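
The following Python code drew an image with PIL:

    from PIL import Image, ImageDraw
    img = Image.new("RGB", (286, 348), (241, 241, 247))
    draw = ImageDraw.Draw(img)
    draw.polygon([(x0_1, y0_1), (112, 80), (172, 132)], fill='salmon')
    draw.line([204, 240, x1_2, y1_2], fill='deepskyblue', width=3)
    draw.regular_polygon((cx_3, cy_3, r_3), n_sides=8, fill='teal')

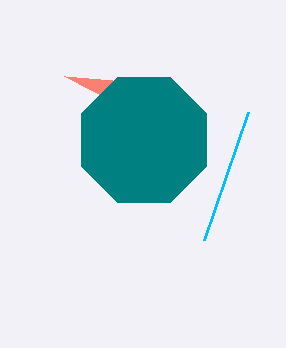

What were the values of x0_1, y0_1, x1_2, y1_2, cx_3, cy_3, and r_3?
x0_1 = 64, y0_1 = 76, x1_2 = 248, y1_2 = 112, cx_3 = 144, cy_3 = 140, r_3 = 68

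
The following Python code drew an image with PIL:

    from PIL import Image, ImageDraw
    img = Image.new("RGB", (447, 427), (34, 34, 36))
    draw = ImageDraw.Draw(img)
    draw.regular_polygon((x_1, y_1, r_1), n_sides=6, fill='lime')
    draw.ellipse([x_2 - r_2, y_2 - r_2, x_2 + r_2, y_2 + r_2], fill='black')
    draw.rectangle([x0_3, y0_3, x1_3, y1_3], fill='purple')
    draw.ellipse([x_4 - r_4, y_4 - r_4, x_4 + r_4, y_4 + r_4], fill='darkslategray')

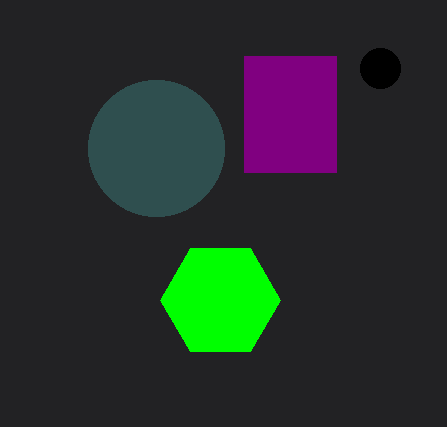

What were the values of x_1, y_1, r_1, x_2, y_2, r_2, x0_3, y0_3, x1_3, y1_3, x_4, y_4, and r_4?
x_1 = 220, y_1 = 300, r_1 = 60, x_2 = 380, y_2 = 68, r_2 = 20, x0_3 = 244, y0_3 = 56, x1_3 = 336, y1_3 = 172, x_4 = 156, y_4 = 148, r_4 = 68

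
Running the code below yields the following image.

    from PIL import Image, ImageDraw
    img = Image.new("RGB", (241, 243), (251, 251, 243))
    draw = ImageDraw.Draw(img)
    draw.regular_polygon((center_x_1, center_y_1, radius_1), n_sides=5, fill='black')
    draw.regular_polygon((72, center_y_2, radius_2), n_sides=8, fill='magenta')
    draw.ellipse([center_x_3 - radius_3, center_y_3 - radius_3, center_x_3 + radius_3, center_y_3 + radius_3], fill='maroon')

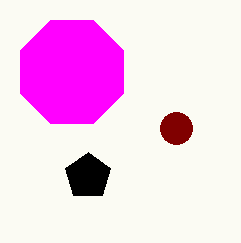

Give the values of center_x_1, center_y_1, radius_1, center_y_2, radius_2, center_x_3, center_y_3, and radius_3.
center_x_1 = 88
center_y_1 = 176
radius_1 = 24
center_y_2 = 72
radius_2 = 56
center_x_3 = 176
center_y_3 = 128
radius_3 = 16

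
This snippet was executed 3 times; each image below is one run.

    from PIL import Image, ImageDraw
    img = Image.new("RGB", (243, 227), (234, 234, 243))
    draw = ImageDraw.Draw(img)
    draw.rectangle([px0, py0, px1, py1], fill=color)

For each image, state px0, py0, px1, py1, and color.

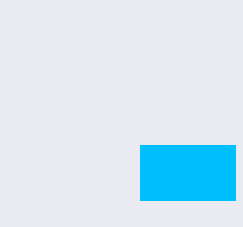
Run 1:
px0 = 140; py0 = 145; px1 = 235; py1 = 200; color = 'deepskyblue'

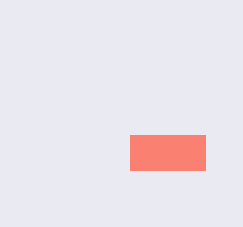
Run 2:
px0 = 130
py0 = 135
px1 = 205
py1 = 170
color = 'salmon'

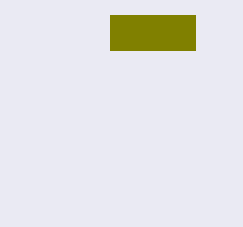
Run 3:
px0 = 110, py0 = 15, px1 = 195, py1 = 50, color = 'olive'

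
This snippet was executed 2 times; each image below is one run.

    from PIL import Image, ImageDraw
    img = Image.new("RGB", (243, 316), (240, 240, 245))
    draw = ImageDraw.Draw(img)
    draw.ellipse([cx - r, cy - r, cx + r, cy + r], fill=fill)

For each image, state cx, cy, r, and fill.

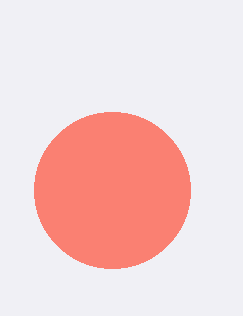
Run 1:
cx = 112, cy = 190, r = 78, fill = 'salmon'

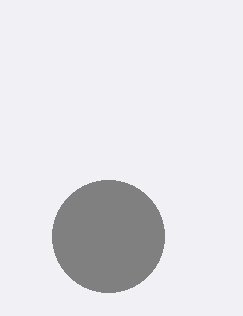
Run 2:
cx = 108; cy = 236; r = 56; fill = 'gray'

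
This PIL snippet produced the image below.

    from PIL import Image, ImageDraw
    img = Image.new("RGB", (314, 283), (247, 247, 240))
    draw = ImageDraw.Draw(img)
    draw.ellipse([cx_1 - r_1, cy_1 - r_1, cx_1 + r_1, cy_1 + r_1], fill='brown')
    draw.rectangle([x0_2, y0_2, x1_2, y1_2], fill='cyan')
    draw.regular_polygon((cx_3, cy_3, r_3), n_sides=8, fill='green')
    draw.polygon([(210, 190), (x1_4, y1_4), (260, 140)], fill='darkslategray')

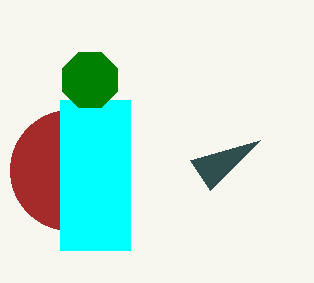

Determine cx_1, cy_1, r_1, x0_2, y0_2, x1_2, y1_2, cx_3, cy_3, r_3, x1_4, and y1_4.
cx_1 = 70; cy_1 = 170; r_1 = 60; x0_2 = 60; y0_2 = 100; x1_2 = 130; y1_2 = 250; cx_3 = 90; cy_3 = 80; r_3 = 30; x1_4 = 190; y1_4 = 160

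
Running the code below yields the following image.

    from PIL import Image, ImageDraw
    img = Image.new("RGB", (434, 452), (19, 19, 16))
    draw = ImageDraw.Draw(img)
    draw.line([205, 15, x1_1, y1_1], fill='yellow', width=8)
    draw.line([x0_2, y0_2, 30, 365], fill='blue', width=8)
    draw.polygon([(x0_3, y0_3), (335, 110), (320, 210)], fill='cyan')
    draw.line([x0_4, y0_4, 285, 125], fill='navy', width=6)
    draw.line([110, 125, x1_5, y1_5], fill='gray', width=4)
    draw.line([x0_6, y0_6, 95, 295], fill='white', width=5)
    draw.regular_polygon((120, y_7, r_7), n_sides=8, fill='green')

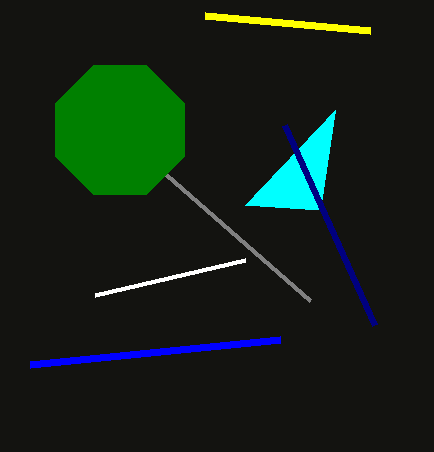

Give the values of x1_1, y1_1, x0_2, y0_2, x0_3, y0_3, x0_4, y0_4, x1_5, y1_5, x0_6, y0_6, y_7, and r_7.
x1_1 = 370, y1_1 = 30, x0_2 = 280, y0_2 = 340, x0_3 = 245, y0_3 = 205, x0_4 = 375, y0_4 = 325, x1_5 = 310, y1_5 = 300, x0_6 = 245, y0_6 = 260, y_7 = 130, r_7 = 70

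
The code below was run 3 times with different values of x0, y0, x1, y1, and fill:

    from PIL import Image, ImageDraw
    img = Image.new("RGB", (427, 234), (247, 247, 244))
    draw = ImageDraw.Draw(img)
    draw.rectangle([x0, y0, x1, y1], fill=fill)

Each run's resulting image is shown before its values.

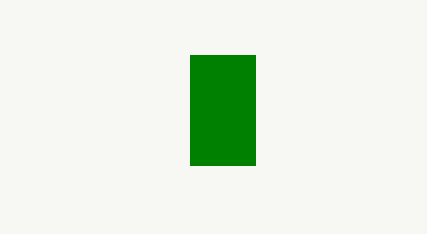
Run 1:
x0 = 190; y0 = 55; x1 = 255; y1 = 165; fill = 'green'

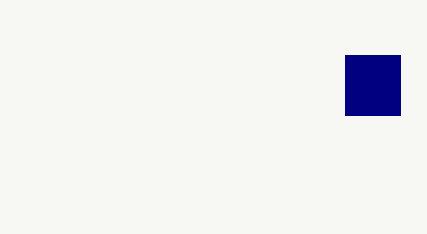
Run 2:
x0 = 345
y0 = 55
x1 = 400
y1 = 115
fill = 'navy'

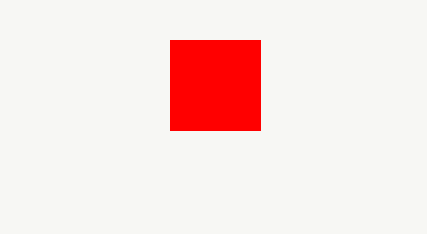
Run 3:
x0 = 170, y0 = 40, x1 = 260, y1 = 130, fill = 'red'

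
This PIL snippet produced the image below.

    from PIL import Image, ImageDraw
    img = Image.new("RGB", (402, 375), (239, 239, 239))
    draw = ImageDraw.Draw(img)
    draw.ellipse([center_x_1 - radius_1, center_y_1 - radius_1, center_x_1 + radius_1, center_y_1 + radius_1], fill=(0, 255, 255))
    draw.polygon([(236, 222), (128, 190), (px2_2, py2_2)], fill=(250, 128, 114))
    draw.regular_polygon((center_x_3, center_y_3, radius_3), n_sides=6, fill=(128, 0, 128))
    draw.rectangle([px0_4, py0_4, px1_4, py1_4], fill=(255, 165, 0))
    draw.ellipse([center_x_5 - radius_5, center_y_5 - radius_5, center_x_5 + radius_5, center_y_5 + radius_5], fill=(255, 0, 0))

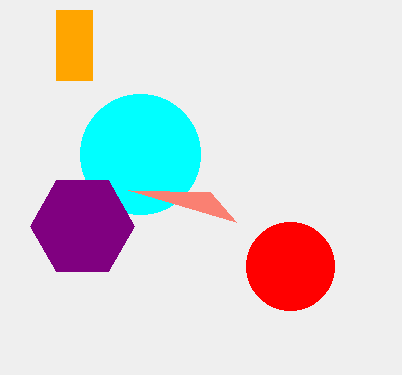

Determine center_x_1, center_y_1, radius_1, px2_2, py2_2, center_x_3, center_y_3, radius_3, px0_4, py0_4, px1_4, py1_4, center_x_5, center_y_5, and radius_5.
center_x_1 = 140
center_y_1 = 154
radius_1 = 60
px2_2 = 210
py2_2 = 192
center_x_3 = 82
center_y_3 = 226
radius_3 = 52
px0_4 = 56
py0_4 = 10
px1_4 = 92
py1_4 = 80
center_x_5 = 290
center_y_5 = 266
radius_5 = 44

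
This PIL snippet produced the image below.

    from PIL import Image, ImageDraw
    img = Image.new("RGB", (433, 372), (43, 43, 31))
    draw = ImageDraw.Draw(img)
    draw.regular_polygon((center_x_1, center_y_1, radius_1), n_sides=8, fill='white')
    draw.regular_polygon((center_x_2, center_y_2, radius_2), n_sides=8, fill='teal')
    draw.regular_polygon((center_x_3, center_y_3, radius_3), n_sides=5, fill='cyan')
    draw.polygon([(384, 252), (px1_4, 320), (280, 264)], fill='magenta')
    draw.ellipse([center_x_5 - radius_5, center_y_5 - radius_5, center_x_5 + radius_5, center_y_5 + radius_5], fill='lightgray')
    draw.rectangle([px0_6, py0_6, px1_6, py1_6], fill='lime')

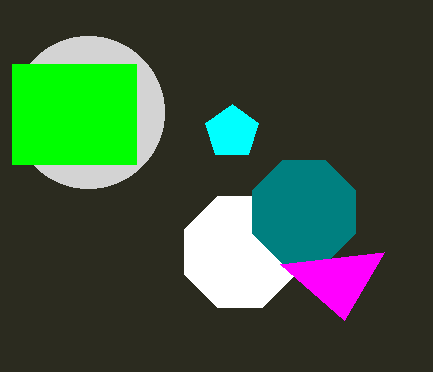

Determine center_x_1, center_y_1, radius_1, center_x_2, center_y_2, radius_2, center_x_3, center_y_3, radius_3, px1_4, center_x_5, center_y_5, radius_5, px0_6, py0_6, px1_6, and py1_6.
center_x_1 = 240; center_y_1 = 252; radius_1 = 60; center_x_2 = 304; center_y_2 = 212; radius_2 = 56; center_x_3 = 232; center_y_3 = 132; radius_3 = 28; px1_4 = 344; center_x_5 = 88; center_y_5 = 112; radius_5 = 76; px0_6 = 12; py0_6 = 64; px1_6 = 136; py1_6 = 164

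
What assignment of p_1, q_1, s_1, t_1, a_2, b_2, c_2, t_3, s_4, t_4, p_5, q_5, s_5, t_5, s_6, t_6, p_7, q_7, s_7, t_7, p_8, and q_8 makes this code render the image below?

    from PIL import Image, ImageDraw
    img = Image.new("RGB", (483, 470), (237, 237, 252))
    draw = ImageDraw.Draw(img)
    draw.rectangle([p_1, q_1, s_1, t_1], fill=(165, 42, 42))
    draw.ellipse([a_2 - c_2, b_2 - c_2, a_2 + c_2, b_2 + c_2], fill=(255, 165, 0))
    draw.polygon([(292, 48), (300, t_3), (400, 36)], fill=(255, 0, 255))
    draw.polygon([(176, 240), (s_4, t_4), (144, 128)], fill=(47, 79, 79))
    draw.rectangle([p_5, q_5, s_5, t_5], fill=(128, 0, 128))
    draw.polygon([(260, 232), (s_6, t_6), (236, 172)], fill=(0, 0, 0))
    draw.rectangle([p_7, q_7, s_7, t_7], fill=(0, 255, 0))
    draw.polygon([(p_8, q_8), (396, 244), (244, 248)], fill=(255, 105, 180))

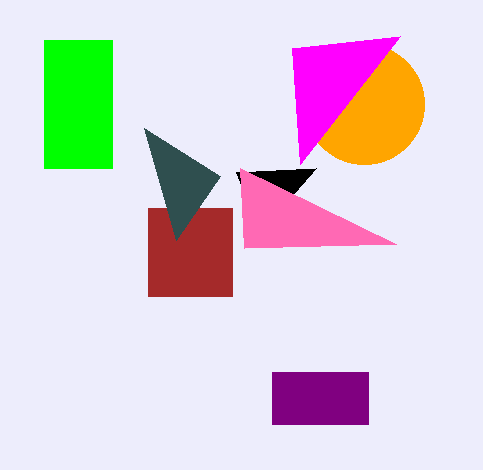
p_1 = 148
q_1 = 208
s_1 = 232
t_1 = 296
a_2 = 364
b_2 = 104
c_2 = 60
t_3 = 164
s_4 = 220
t_4 = 176
p_5 = 272
q_5 = 372
s_5 = 368
t_5 = 424
s_6 = 316
t_6 = 168
p_7 = 44
q_7 = 40
s_7 = 112
t_7 = 168
p_8 = 240
q_8 = 168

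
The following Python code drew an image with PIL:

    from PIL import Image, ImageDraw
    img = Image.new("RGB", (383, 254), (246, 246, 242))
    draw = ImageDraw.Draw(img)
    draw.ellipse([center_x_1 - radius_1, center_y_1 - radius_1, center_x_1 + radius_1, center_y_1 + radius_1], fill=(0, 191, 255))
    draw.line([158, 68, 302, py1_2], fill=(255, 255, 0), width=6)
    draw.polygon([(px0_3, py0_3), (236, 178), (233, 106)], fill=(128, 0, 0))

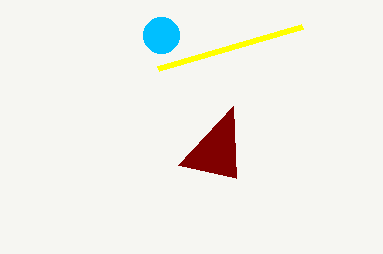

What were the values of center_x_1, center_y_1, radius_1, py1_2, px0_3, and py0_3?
center_x_1 = 161, center_y_1 = 35, radius_1 = 18, py1_2 = 26, px0_3 = 178, py0_3 = 165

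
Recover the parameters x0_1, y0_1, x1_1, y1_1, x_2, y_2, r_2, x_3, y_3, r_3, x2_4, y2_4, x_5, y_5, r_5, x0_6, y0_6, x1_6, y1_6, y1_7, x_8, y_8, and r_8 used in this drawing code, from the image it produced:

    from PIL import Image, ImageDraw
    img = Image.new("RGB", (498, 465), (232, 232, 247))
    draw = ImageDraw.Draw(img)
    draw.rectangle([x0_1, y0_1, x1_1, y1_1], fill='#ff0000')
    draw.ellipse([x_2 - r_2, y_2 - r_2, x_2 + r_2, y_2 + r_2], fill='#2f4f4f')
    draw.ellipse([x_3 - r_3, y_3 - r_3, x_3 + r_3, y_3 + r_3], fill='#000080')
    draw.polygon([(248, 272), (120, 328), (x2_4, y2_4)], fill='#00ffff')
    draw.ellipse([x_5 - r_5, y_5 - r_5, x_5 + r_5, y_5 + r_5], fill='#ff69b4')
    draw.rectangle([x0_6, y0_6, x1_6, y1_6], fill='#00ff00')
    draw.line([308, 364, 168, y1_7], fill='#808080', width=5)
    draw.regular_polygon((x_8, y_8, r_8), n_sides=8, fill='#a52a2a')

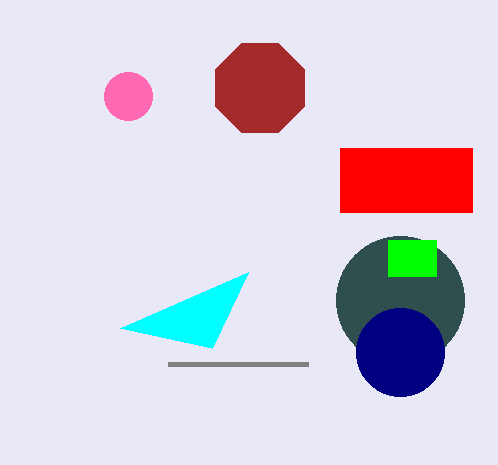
x0_1 = 340; y0_1 = 148; x1_1 = 472; y1_1 = 212; x_2 = 400; y_2 = 300; r_2 = 64; x_3 = 400; y_3 = 352; r_3 = 44; x2_4 = 212; y2_4 = 348; x_5 = 128; y_5 = 96; r_5 = 24; x0_6 = 388; y0_6 = 240; x1_6 = 436; y1_6 = 276; y1_7 = 364; x_8 = 260; y_8 = 88; r_8 = 48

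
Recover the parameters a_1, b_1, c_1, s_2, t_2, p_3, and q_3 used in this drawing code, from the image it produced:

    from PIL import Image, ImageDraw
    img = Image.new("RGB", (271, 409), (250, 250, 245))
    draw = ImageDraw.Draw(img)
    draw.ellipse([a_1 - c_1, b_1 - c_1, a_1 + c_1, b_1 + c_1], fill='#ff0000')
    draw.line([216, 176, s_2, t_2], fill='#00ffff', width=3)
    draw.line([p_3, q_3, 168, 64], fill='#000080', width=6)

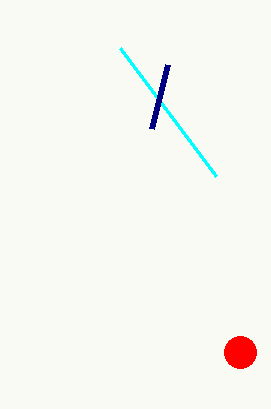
a_1 = 240; b_1 = 352; c_1 = 16; s_2 = 120; t_2 = 48; p_3 = 152; q_3 = 128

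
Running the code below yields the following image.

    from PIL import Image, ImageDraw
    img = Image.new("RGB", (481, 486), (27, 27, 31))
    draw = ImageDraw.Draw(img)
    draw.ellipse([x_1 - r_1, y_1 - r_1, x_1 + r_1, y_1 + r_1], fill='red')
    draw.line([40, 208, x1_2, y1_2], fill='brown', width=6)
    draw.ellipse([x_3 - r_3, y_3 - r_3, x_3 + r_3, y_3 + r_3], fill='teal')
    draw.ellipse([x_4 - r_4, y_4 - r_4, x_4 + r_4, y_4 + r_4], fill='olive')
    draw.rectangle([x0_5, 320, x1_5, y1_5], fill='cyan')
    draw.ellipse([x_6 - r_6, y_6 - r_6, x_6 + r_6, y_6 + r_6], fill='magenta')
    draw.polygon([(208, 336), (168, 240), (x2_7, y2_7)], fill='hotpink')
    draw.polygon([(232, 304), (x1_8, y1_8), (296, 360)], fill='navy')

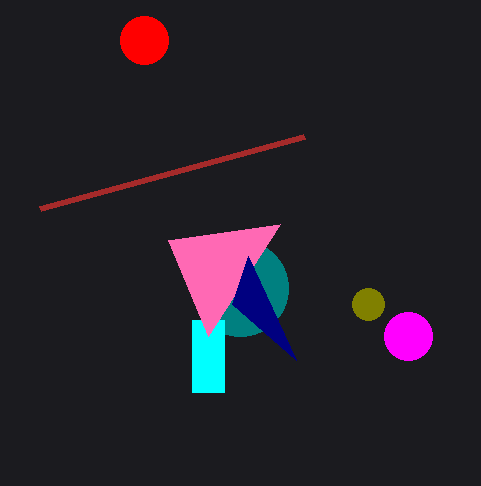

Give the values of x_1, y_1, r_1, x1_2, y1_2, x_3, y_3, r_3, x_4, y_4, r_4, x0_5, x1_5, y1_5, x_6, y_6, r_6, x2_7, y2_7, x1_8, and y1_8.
x_1 = 144, y_1 = 40, r_1 = 24, x1_2 = 304, y1_2 = 136, x_3 = 240, y_3 = 288, r_3 = 48, x_4 = 368, y_4 = 304, r_4 = 16, x0_5 = 192, x1_5 = 224, y1_5 = 392, x_6 = 408, y_6 = 336, r_6 = 24, x2_7 = 280, y2_7 = 224, x1_8 = 248, y1_8 = 256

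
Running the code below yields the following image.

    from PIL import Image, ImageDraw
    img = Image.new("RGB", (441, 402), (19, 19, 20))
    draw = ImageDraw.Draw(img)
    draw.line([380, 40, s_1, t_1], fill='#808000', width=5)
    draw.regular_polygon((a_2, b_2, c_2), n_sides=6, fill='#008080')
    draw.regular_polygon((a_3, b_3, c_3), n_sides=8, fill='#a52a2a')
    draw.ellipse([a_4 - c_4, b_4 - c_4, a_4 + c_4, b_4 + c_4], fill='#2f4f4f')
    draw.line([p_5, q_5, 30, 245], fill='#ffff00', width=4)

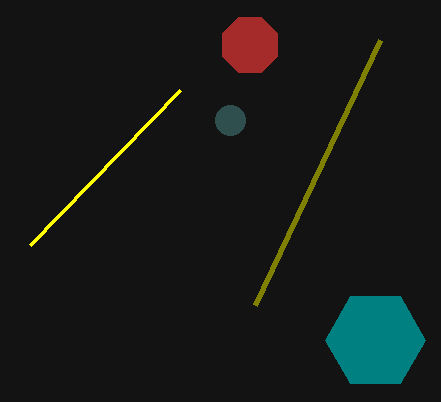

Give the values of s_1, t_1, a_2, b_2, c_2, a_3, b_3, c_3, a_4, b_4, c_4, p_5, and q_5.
s_1 = 255
t_1 = 305
a_2 = 375
b_2 = 340
c_2 = 50
a_3 = 250
b_3 = 45
c_3 = 30
a_4 = 230
b_4 = 120
c_4 = 15
p_5 = 180
q_5 = 90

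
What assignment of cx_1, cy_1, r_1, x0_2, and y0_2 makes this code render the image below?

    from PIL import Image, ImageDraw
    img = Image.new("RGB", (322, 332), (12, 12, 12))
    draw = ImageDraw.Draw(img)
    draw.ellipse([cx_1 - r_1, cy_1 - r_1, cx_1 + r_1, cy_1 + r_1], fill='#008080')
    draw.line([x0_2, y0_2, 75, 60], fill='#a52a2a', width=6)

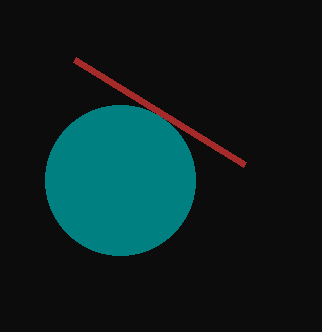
cx_1 = 120; cy_1 = 180; r_1 = 75; x0_2 = 245; y0_2 = 165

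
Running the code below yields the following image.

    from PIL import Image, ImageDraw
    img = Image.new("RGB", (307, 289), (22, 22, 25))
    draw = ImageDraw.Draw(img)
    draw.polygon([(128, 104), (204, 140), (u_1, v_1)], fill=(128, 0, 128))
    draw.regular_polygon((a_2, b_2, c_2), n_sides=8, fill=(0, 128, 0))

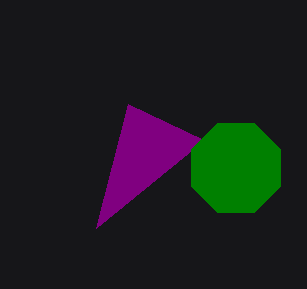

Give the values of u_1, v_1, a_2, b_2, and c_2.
u_1 = 96; v_1 = 228; a_2 = 236; b_2 = 168; c_2 = 48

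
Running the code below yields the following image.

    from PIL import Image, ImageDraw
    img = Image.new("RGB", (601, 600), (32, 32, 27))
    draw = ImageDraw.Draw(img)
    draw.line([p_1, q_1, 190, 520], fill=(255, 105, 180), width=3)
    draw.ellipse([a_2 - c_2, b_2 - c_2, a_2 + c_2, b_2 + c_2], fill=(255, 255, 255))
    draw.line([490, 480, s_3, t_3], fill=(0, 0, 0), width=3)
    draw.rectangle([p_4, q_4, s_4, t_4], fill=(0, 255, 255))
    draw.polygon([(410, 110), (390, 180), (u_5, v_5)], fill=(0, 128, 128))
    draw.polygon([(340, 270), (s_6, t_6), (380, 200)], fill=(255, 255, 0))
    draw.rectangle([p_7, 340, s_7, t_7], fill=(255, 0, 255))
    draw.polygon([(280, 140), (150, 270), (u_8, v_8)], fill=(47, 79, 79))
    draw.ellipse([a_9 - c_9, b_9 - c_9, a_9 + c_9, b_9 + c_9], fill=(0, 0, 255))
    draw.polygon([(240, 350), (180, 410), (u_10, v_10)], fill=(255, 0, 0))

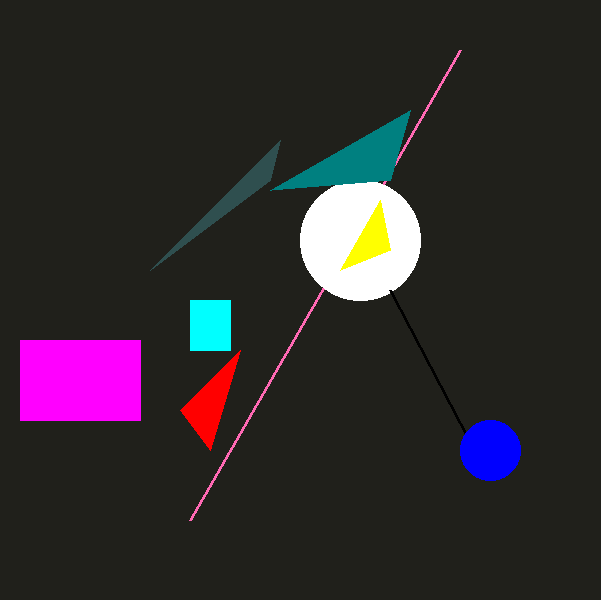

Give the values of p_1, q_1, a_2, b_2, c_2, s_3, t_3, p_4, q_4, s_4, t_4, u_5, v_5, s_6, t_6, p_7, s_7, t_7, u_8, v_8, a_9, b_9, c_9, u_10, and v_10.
p_1 = 460
q_1 = 50
a_2 = 360
b_2 = 240
c_2 = 60
s_3 = 390
t_3 = 290
p_4 = 190
q_4 = 300
s_4 = 230
t_4 = 350
u_5 = 270
v_5 = 190
s_6 = 390
t_6 = 250
p_7 = 20
s_7 = 140
t_7 = 420
u_8 = 270
v_8 = 180
a_9 = 490
b_9 = 450
c_9 = 30
u_10 = 210
v_10 = 450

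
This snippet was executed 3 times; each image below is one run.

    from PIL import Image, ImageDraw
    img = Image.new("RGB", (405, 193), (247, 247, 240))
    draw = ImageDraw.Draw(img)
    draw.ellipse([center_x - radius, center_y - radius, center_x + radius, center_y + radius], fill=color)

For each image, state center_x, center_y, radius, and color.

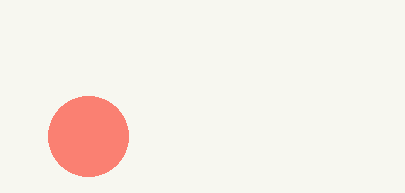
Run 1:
center_x = 88; center_y = 136; radius = 40; color = 'salmon'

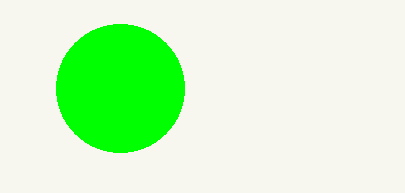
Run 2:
center_x = 120; center_y = 88; radius = 64; color = 'lime'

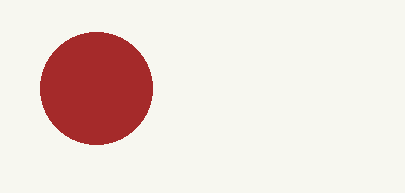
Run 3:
center_x = 96
center_y = 88
radius = 56
color = 'brown'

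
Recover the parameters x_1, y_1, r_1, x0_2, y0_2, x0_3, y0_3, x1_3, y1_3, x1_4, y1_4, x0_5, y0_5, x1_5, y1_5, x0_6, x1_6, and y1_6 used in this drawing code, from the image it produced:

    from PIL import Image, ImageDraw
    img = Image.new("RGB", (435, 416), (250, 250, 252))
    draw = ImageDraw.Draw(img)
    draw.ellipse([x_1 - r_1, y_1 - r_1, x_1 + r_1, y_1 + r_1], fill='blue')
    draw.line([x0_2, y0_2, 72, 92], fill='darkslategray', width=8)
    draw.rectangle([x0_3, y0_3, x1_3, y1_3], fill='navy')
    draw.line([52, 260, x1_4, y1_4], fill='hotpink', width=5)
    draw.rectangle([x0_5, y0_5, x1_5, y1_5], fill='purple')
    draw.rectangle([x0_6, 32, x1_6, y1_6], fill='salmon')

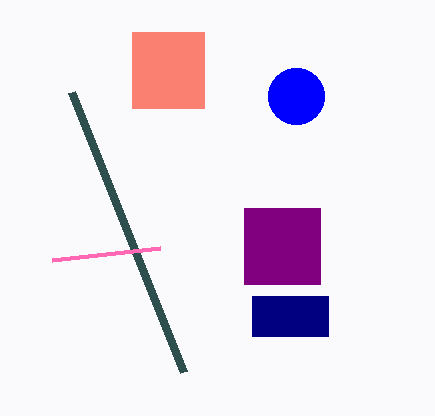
x_1 = 296, y_1 = 96, r_1 = 28, x0_2 = 184, y0_2 = 372, x0_3 = 252, y0_3 = 296, x1_3 = 328, y1_3 = 336, x1_4 = 160, y1_4 = 248, x0_5 = 244, y0_5 = 208, x1_5 = 320, y1_5 = 284, x0_6 = 132, x1_6 = 204, y1_6 = 108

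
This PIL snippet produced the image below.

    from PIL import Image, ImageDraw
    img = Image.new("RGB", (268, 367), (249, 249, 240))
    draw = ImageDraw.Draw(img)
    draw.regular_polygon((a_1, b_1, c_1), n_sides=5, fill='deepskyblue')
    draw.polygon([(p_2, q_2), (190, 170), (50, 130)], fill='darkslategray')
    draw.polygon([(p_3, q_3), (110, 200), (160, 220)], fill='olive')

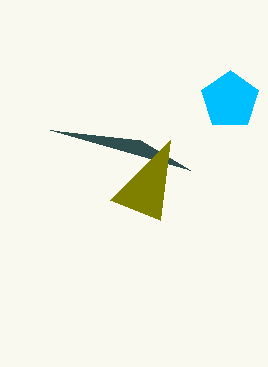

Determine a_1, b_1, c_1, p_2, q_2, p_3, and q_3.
a_1 = 230
b_1 = 100
c_1 = 30
p_2 = 140
q_2 = 140
p_3 = 170
q_3 = 140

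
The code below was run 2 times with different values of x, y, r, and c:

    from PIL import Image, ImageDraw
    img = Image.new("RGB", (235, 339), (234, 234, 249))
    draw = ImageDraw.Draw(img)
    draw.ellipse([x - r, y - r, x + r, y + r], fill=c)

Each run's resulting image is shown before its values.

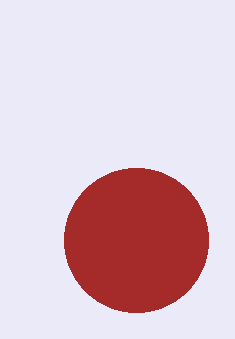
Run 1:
x = 136; y = 240; r = 72; c = 'brown'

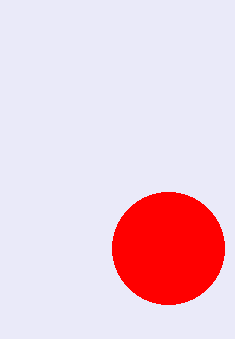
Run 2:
x = 168; y = 248; r = 56; c = 'red'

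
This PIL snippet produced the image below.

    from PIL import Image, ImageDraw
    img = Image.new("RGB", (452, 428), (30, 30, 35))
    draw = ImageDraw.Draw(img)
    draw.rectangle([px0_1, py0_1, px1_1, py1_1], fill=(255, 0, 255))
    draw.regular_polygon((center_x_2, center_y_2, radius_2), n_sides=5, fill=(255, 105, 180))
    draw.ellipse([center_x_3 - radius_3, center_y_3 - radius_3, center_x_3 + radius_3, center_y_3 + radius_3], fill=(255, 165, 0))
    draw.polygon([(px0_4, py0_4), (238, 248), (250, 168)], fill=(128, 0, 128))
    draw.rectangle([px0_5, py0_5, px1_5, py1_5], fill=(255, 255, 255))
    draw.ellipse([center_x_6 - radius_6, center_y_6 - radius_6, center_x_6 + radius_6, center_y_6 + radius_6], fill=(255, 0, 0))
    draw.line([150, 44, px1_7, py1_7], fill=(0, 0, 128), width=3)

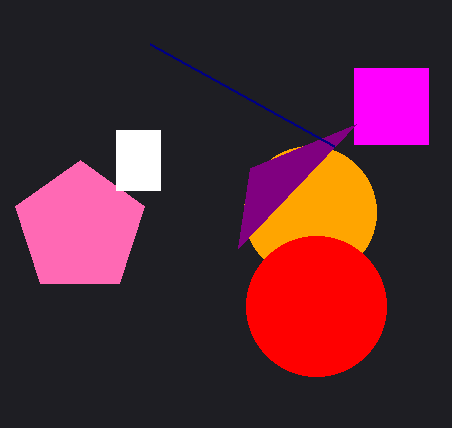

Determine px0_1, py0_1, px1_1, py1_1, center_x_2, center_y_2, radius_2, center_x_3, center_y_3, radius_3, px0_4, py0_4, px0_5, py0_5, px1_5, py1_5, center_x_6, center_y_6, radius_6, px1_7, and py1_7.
px0_1 = 354; py0_1 = 68; px1_1 = 428; py1_1 = 144; center_x_2 = 80; center_y_2 = 228; radius_2 = 68; center_x_3 = 310; center_y_3 = 212; radius_3 = 66; px0_4 = 356; py0_4 = 124; px0_5 = 116; py0_5 = 130; px1_5 = 160; py1_5 = 190; center_x_6 = 316; center_y_6 = 306; radius_6 = 70; px1_7 = 334; py1_7 = 146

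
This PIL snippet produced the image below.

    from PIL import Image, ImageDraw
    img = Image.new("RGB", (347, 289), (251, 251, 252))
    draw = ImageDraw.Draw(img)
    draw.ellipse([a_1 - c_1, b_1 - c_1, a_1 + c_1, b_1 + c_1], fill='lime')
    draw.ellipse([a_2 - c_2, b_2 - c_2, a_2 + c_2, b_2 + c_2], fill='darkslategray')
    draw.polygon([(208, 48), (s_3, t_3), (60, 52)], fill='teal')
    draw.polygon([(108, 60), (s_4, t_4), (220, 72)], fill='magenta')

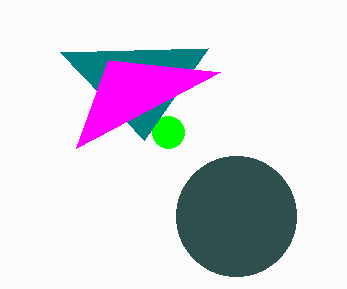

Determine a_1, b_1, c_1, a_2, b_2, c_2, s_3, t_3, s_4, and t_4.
a_1 = 168, b_1 = 132, c_1 = 16, a_2 = 236, b_2 = 216, c_2 = 60, s_3 = 144, t_3 = 140, s_4 = 76, t_4 = 148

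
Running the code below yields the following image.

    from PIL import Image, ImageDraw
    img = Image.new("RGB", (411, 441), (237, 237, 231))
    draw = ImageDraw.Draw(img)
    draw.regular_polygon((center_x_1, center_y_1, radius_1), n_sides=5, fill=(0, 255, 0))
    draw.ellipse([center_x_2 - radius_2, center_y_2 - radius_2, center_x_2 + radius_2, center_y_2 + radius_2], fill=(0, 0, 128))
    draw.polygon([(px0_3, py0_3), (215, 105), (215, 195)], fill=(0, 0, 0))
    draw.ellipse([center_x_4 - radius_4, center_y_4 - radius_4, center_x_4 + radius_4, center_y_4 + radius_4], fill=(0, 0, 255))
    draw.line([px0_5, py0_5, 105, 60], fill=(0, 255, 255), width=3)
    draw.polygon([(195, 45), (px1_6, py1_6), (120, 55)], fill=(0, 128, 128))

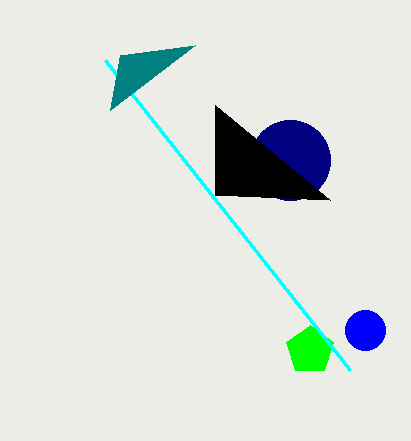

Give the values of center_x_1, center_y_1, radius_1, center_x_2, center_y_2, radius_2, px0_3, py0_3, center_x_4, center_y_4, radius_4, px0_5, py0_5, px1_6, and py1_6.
center_x_1 = 310, center_y_1 = 350, radius_1 = 25, center_x_2 = 290, center_y_2 = 160, radius_2 = 40, px0_3 = 330, py0_3 = 200, center_x_4 = 365, center_y_4 = 330, radius_4 = 20, px0_5 = 350, py0_5 = 370, px1_6 = 110, py1_6 = 110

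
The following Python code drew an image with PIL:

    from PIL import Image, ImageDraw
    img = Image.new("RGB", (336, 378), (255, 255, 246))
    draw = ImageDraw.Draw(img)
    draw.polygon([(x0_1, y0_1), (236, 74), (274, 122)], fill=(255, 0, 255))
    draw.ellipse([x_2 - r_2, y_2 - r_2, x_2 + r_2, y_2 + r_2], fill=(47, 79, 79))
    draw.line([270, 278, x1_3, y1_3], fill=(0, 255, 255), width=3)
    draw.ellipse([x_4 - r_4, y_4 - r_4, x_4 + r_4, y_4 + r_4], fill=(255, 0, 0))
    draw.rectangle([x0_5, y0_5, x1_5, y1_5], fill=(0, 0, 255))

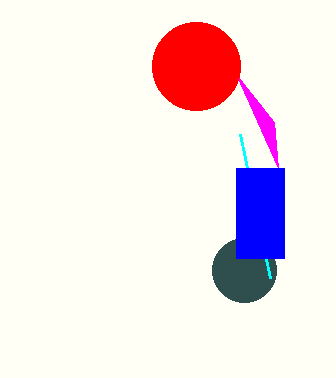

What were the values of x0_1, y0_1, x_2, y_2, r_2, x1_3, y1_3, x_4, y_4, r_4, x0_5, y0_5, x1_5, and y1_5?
x0_1 = 278; y0_1 = 168; x_2 = 244; y_2 = 270; r_2 = 32; x1_3 = 240; y1_3 = 134; x_4 = 196; y_4 = 66; r_4 = 44; x0_5 = 236; y0_5 = 168; x1_5 = 284; y1_5 = 258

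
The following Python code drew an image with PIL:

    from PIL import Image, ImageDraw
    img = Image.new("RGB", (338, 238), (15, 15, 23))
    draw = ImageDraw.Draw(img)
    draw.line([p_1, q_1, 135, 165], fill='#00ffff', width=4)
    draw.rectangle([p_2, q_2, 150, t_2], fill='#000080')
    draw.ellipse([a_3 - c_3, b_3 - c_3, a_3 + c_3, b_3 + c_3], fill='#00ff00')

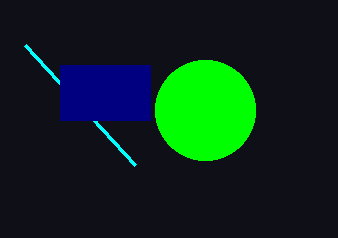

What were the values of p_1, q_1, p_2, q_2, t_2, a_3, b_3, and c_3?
p_1 = 25; q_1 = 45; p_2 = 60; q_2 = 65; t_2 = 120; a_3 = 205; b_3 = 110; c_3 = 50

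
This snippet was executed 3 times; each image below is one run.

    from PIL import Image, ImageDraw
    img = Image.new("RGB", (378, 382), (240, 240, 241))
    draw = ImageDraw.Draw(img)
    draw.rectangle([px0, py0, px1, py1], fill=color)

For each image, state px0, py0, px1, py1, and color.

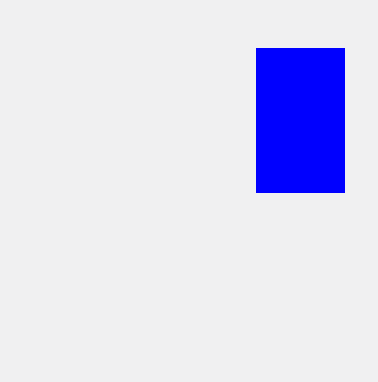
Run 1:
px0 = 256
py0 = 48
px1 = 344
py1 = 192
color = 'blue'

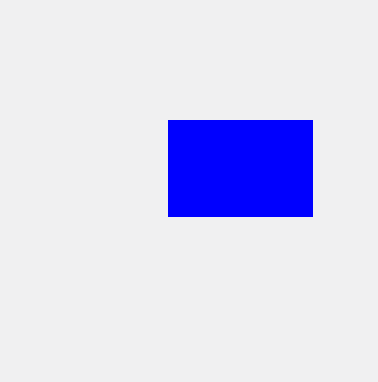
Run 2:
px0 = 168
py0 = 120
px1 = 312
py1 = 216
color = 'blue'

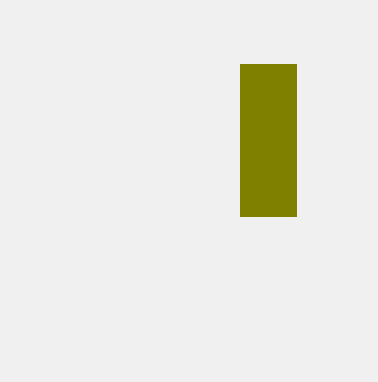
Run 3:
px0 = 240
py0 = 64
px1 = 296
py1 = 216
color = 'olive'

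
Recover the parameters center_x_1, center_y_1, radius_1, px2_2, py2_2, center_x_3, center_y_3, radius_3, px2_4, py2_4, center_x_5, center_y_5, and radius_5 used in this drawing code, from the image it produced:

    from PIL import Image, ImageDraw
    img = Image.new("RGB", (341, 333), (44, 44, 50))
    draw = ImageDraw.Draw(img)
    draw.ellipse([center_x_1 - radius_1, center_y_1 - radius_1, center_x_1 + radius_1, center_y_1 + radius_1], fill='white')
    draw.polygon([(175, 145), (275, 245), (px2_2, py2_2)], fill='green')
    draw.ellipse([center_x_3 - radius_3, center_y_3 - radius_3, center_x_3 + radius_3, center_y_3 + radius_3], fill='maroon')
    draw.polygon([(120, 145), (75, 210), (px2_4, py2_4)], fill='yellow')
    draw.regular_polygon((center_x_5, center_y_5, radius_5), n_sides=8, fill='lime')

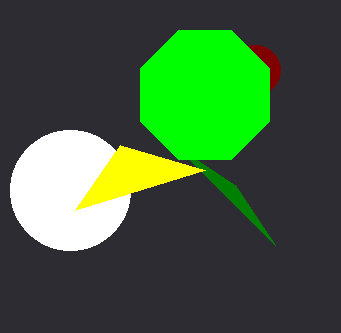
center_x_1 = 70
center_y_1 = 190
radius_1 = 60
px2_2 = 235
py2_2 = 185
center_x_3 = 255
center_y_3 = 70
radius_3 = 25
px2_4 = 205
py2_4 = 170
center_x_5 = 205
center_y_5 = 95
radius_5 = 70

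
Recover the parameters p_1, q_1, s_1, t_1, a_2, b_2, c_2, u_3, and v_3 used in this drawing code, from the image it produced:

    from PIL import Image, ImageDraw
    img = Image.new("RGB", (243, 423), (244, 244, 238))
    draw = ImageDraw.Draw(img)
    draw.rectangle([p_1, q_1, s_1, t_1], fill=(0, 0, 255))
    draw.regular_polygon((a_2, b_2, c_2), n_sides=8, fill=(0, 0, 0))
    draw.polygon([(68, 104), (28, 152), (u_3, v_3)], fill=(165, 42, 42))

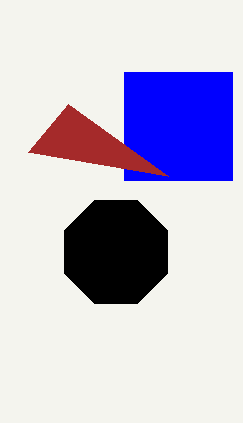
p_1 = 124, q_1 = 72, s_1 = 232, t_1 = 180, a_2 = 116, b_2 = 252, c_2 = 56, u_3 = 168, v_3 = 176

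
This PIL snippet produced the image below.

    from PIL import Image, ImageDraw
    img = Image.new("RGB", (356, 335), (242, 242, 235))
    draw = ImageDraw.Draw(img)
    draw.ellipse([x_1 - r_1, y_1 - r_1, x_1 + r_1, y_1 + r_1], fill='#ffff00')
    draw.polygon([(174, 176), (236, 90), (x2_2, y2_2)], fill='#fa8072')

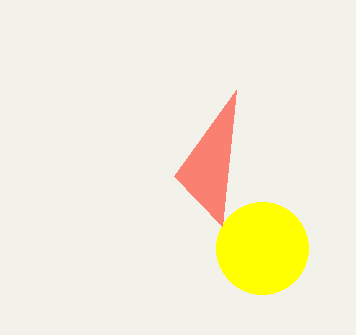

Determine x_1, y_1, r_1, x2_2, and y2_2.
x_1 = 262, y_1 = 248, r_1 = 46, x2_2 = 222, y2_2 = 226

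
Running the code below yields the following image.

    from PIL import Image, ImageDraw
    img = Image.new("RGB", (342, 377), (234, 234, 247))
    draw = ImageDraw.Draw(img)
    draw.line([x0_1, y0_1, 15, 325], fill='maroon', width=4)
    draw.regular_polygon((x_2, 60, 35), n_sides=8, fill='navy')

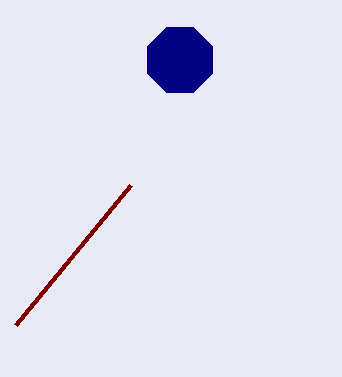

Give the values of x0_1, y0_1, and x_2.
x0_1 = 130
y0_1 = 185
x_2 = 180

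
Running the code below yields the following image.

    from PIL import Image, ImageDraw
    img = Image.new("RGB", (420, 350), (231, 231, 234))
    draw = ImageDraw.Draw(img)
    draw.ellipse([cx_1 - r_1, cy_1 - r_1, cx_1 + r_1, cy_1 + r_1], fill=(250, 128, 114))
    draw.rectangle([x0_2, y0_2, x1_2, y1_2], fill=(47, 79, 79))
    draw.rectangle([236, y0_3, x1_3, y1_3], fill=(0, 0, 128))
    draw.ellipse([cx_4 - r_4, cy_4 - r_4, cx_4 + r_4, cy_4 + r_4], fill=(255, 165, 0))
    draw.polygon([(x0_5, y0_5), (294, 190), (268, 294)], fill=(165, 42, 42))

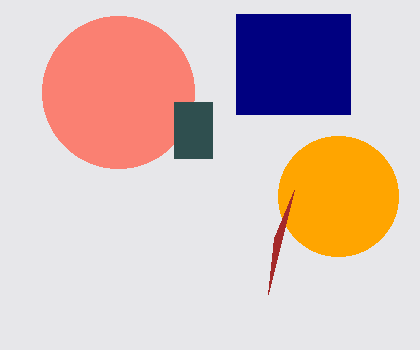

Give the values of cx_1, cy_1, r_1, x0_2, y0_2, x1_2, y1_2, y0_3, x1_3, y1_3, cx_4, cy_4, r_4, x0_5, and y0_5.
cx_1 = 118, cy_1 = 92, r_1 = 76, x0_2 = 174, y0_2 = 102, x1_2 = 212, y1_2 = 158, y0_3 = 14, x1_3 = 350, y1_3 = 114, cx_4 = 338, cy_4 = 196, r_4 = 60, x0_5 = 274, y0_5 = 238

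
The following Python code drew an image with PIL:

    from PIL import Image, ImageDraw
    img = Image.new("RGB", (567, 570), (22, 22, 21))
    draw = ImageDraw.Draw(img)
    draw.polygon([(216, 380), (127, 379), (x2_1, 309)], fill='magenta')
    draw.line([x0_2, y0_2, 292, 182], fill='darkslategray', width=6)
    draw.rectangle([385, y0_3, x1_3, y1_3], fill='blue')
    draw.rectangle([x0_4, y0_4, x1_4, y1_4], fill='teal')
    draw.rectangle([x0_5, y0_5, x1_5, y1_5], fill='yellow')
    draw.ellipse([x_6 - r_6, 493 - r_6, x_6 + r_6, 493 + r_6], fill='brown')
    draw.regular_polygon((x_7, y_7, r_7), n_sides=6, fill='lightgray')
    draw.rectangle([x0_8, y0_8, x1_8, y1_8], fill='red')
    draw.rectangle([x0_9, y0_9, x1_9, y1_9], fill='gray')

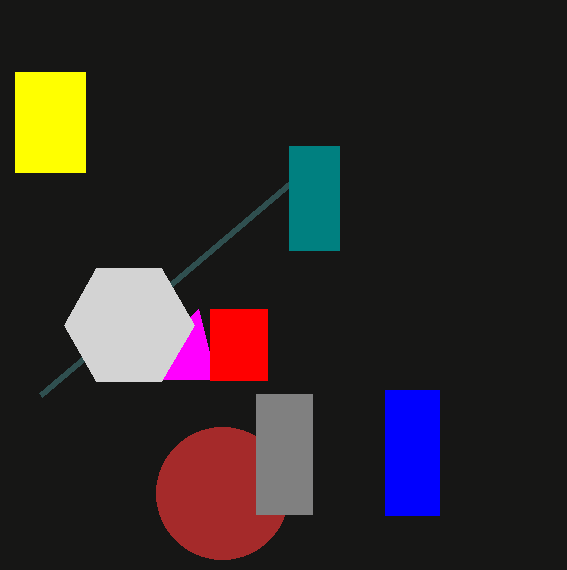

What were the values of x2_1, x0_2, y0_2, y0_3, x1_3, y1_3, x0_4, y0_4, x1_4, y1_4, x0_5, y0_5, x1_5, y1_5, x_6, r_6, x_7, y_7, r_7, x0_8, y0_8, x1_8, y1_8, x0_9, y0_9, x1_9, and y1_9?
x2_1 = 198
x0_2 = 41
y0_2 = 395
y0_3 = 390
x1_3 = 439
y1_3 = 515
x0_4 = 289
y0_4 = 146
x1_4 = 339
y1_4 = 250
x0_5 = 15
y0_5 = 72
x1_5 = 85
y1_5 = 172
x_6 = 222
r_6 = 66
x_7 = 129
y_7 = 325
r_7 = 65
x0_8 = 210
y0_8 = 309
x1_8 = 267
y1_8 = 380
x0_9 = 256
y0_9 = 394
x1_9 = 312
y1_9 = 514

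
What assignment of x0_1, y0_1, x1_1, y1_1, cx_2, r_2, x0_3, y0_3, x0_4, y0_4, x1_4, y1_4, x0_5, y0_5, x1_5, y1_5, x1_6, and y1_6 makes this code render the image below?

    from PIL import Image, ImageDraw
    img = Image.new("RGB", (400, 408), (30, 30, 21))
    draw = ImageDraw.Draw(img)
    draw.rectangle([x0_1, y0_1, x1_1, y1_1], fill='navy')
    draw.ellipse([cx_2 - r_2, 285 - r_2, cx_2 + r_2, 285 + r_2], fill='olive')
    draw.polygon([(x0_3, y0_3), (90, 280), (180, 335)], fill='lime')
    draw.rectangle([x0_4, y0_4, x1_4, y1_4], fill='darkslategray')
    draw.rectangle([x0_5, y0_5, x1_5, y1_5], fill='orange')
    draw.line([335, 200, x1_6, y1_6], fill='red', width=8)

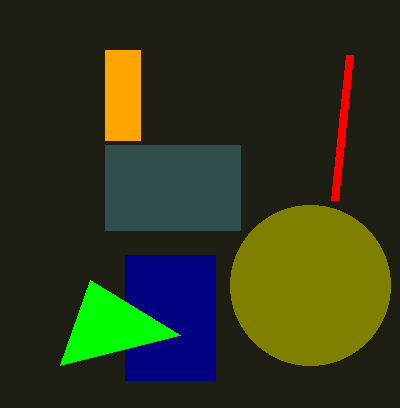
x0_1 = 125; y0_1 = 255; x1_1 = 215; y1_1 = 380; cx_2 = 310; r_2 = 80; x0_3 = 60; y0_3 = 365; x0_4 = 105; y0_4 = 145; x1_4 = 240; y1_4 = 230; x0_5 = 105; y0_5 = 50; x1_5 = 140; y1_5 = 140; x1_6 = 350; y1_6 = 55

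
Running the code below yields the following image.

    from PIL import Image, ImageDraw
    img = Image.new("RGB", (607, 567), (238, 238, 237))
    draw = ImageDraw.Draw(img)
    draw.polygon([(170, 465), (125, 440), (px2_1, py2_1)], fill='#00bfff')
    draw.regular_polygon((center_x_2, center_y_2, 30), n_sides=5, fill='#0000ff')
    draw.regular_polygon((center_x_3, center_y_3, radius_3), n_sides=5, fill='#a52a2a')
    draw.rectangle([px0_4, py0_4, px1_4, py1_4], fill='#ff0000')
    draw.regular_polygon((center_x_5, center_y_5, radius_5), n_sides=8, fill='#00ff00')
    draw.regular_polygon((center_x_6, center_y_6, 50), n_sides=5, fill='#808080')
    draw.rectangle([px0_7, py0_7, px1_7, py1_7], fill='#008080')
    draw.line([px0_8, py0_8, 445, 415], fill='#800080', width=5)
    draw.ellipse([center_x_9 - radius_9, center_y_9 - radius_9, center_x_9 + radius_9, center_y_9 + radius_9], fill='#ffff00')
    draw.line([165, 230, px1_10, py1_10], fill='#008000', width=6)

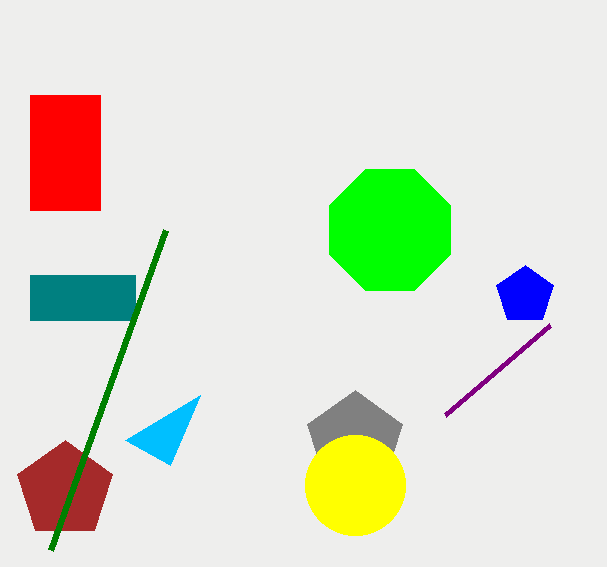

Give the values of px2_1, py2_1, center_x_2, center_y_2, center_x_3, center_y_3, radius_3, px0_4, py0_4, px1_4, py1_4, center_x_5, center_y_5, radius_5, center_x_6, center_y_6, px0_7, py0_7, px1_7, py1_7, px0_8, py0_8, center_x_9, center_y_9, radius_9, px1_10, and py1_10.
px2_1 = 200, py2_1 = 395, center_x_2 = 525, center_y_2 = 295, center_x_3 = 65, center_y_3 = 490, radius_3 = 50, px0_4 = 30, py0_4 = 95, px1_4 = 100, py1_4 = 210, center_x_5 = 390, center_y_5 = 230, radius_5 = 65, center_x_6 = 355, center_y_6 = 440, px0_7 = 30, py0_7 = 275, px1_7 = 135, py1_7 = 320, px0_8 = 550, py0_8 = 325, center_x_9 = 355, center_y_9 = 485, radius_9 = 50, px1_10 = 50, py1_10 = 550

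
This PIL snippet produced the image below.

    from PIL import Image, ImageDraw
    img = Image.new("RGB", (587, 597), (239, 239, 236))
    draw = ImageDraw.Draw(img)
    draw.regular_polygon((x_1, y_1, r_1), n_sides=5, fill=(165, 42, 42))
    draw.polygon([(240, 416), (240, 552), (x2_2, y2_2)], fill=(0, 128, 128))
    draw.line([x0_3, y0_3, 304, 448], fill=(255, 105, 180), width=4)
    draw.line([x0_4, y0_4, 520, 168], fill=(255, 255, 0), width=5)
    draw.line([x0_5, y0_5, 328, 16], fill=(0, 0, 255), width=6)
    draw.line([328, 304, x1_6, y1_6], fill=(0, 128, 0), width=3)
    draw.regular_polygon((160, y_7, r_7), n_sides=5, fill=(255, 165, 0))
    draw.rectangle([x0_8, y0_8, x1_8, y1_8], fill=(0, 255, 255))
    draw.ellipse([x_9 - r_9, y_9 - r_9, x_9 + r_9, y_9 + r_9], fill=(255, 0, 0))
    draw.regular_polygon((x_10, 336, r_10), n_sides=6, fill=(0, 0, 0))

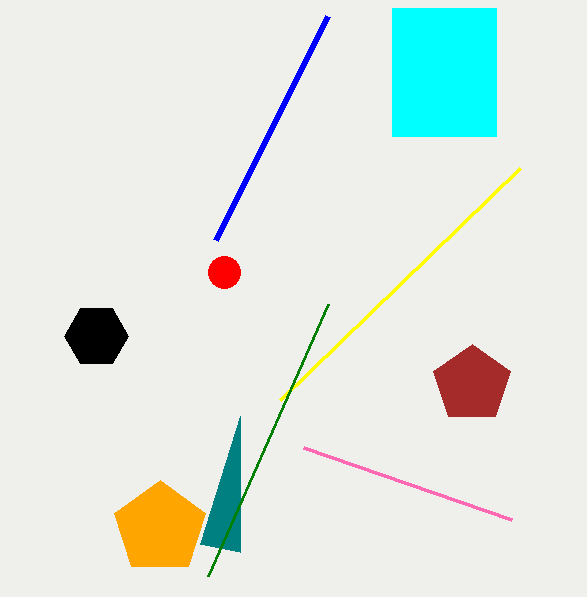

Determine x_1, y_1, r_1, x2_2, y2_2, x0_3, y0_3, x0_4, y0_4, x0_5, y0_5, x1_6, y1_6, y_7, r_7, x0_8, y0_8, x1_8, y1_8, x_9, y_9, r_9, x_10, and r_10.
x_1 = 472
y_1 = 384
r_1 = 40
x2_2 = 200
y2_2 = 544
x0_3 = 512
y0_3 = 520
x0_4 = 280
y0_4 = 400
x0_5 = 216
y0_5 = 240
x1_6 = 208
y1_6 = 576
y_7 = 528
r_7 = 48
x0_8 = 392
y0_8 = 8
x1_8 = 496
y1_8 = 136
x_9 = 224
y_9 = 272
r_9 = 16
x_10 = 96
r_10 = 32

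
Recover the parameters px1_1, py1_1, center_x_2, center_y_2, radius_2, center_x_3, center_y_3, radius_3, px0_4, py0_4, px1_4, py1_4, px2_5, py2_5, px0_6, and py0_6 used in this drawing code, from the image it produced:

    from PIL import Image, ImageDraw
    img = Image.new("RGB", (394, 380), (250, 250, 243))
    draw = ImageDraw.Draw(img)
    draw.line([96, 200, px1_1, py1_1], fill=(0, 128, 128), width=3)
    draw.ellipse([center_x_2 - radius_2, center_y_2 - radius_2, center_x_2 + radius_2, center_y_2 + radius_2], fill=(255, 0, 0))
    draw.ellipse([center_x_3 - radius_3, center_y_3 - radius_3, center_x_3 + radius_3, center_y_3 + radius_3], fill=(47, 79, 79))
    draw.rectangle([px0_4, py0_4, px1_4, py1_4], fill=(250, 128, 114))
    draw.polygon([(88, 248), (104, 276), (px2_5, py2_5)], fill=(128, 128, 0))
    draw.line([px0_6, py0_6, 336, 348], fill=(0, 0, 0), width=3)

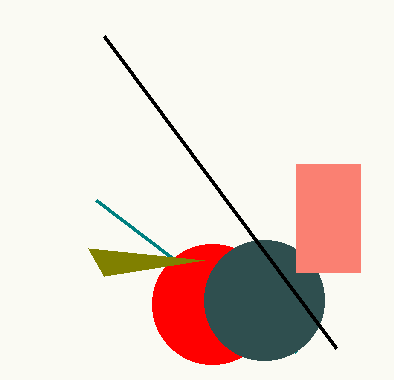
px1_1 = 296, py1_1 = 352, center_x_2 = 212, center_y_2 = 304, radius_2 = 60, center_x_3 = 264, center_y_3 = 300, radius_3 = 60, px0_4 = 296, py0_4 = 164, px1_4 = 360, py1_4 = 272, px2_5 = 204, py2_5 = 260, px0_6 = 104, py0_6 = 36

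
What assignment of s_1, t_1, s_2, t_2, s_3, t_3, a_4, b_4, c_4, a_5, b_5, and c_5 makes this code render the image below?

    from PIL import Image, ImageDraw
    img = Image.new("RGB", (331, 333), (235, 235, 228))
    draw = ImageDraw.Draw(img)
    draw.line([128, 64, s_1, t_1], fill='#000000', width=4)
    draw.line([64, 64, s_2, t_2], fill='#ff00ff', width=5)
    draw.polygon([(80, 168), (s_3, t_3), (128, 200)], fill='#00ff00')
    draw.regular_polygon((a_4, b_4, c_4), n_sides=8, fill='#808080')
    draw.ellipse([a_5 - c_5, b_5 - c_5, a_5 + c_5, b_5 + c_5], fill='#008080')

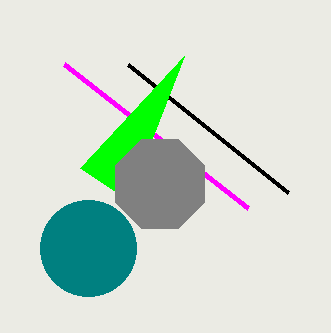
s_1 = 288, t_1 = 192, s_2 = 248, t_2 = 208, s_3 = 184, t_3 = 56, a_4 = 160, b_4 = 184, c_4 = 48, a_5 = 88, b_5 = 248, c_5 = 48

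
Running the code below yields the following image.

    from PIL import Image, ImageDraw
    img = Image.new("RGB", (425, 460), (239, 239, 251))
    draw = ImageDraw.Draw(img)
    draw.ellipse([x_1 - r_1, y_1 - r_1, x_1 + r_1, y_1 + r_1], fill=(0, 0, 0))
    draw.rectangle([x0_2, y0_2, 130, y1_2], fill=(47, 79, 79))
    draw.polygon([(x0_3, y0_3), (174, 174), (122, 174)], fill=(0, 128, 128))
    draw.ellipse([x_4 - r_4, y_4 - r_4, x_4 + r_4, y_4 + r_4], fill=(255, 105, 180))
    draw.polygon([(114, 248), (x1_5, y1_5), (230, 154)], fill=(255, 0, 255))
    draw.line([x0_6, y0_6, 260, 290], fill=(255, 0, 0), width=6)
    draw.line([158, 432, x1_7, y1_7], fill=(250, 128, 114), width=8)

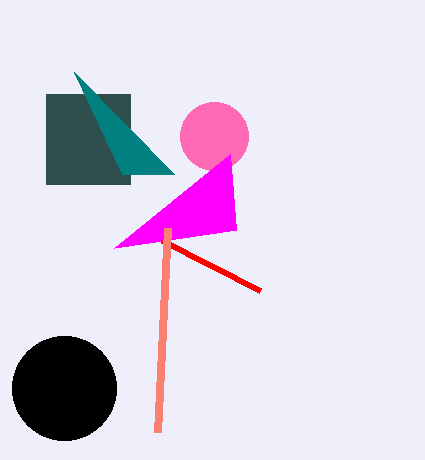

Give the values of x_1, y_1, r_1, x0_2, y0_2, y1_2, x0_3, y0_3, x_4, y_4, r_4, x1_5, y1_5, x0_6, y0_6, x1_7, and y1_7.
x_1 = 64
y_1 = 388
r_1 = 52
x0_2 = 46
y0_2 = 94
y1_2 = 184
x0_3 = 74
y0_3 = 72
x_4 = 214
y_4 = 136
r_4 = 34
x1_5 = 236
y1_5 = 230
x0_6 = 162
y0_6 = 240
x1_7 = 168
y1_7 = 228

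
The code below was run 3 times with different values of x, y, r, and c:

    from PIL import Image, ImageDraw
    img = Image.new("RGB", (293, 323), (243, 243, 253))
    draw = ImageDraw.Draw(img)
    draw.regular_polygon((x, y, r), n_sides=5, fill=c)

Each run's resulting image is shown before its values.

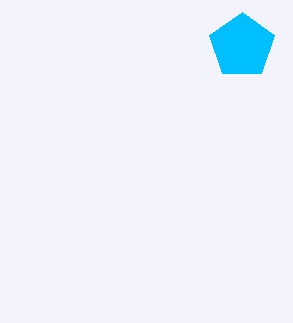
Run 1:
x = 242
y = 46
r = 34
c = 'deepskyblue'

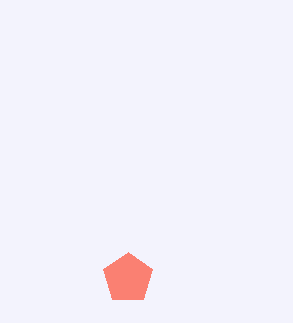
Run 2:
x = 128; y = 278; r = 26; c = 'salmon'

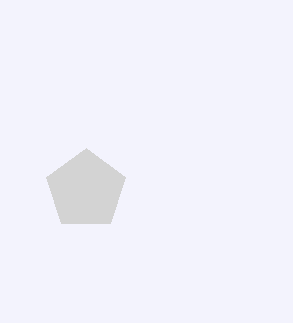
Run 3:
x = 86, y = 190, r = 42, c = 'lightgray'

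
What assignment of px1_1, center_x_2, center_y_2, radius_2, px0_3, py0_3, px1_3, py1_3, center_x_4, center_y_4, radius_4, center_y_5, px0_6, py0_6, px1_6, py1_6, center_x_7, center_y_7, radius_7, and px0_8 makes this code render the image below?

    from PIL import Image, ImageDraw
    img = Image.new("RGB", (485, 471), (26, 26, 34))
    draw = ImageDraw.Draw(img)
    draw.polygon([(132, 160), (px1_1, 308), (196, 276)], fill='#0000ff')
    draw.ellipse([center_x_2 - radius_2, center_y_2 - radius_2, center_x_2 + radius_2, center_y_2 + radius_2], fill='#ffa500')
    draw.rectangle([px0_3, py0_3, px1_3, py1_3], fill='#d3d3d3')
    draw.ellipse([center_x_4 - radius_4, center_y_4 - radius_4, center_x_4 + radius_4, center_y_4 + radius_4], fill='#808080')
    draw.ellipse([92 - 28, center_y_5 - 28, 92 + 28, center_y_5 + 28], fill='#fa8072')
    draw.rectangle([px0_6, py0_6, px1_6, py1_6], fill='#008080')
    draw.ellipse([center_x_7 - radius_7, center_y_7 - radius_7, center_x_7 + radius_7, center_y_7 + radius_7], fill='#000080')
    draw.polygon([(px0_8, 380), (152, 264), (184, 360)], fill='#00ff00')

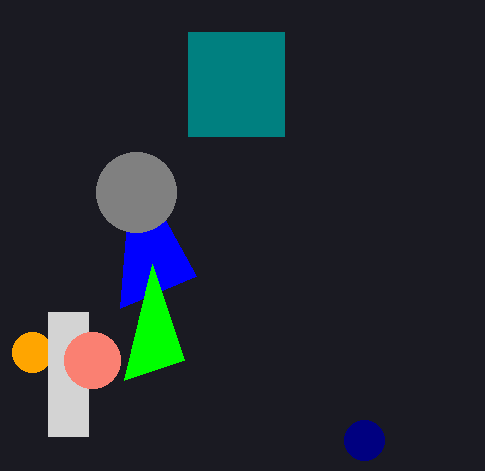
px1_1 = 120, center_x_2 = 32, center_y_2 = 352, radius_2 = 20, px0_3 = 48, py0_3 = 312, px1_3 = 88, py1_3 = 436, center_x_4 = 136, center_y_4 = 192, radius_4 = 40, center_y_5 = 360, px0_6 = 188, py0_6 = 32, px1_6 = 284, py1_6 = 136, center_x_7 = 364, center_y_7 = 440, radius_7 = 20, px0_8 = 124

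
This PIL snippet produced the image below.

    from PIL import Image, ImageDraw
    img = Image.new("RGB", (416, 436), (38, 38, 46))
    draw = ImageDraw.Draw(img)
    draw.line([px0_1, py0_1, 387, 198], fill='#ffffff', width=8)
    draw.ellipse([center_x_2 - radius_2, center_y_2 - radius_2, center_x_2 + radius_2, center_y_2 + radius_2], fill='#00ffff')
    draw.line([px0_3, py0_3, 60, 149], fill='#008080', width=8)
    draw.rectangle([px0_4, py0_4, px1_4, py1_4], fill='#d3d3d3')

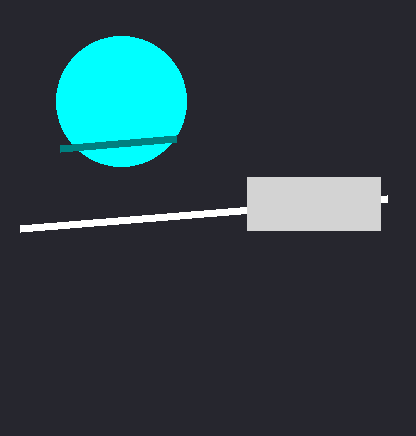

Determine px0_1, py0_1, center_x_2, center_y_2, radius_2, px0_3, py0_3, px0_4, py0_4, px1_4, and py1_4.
px0_1 = 20, py0_1 = 228, center_x_2 = 121, center_y_2 = 101, radius_2 = 65, px0_3 = 176, py0_3 = 139, px0_4 = 247, py0_4 = 177, px1_4 = 380, py1_4 = 230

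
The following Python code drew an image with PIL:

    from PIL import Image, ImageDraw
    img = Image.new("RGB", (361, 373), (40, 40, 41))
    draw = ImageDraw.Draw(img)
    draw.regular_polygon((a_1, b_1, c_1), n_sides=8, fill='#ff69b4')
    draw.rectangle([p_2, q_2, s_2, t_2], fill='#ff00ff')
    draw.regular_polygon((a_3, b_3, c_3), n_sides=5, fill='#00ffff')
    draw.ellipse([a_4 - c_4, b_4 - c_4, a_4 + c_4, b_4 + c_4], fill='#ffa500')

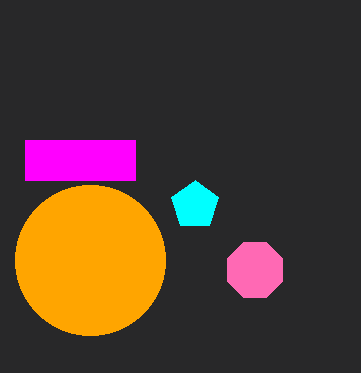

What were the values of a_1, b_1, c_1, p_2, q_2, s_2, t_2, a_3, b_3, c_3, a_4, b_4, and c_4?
a_1 = 255, b_1 = 270, c_1 = 30, p_2 = 25, q_2 = 140, s_2 = 135, t_2 = 180, a_3 = 195, b_3 = 205, c_3 = 25, a_4 = 90, b_4 = 260, c_4 = 75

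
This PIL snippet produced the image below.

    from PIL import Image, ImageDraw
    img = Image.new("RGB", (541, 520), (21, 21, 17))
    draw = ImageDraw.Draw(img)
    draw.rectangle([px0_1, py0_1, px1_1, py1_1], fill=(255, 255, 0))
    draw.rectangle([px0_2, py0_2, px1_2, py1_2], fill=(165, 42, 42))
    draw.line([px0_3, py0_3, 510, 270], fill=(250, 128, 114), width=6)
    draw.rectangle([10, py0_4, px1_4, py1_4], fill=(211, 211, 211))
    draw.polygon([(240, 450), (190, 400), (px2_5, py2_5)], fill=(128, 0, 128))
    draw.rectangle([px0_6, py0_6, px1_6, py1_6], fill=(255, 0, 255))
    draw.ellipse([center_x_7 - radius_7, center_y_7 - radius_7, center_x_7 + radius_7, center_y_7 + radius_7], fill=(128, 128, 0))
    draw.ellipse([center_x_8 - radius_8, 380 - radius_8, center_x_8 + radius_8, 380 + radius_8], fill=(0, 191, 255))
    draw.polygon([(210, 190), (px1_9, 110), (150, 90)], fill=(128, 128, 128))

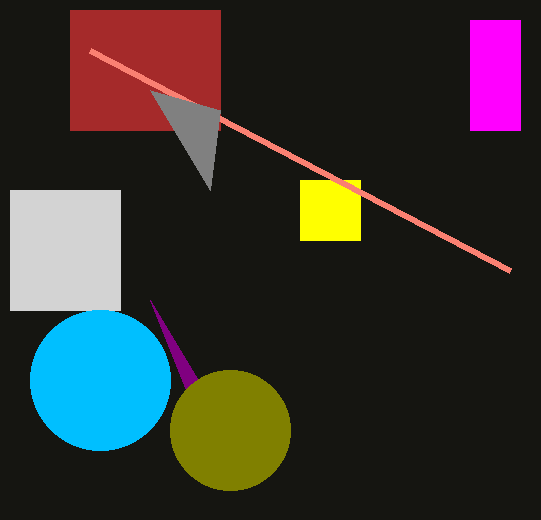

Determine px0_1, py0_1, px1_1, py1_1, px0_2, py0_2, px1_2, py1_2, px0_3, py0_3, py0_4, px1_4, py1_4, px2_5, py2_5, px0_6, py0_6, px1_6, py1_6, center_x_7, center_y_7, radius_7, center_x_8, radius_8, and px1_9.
px0_1 = 300; py0_1 = 180; px1_1 = 360; py1_1 = 240; px0_2 = 70; py0_2 = 10; px1_2 = 220; py1_2 = 130; px0_3 = 90; py0_3 = 50; py0_4 = 190; px1_4 = 120; py1_4 = 310; px2_5 = 150; py2_5 = 300; px0_6 = 470; py0_6 = 20; px1_6 = 520; py1_6 = 130; center_x_7 = 230; center_y_7 = 430; radius_7 = 60; center_x_8 = 100; radius_8 = 70; px1_9 = 220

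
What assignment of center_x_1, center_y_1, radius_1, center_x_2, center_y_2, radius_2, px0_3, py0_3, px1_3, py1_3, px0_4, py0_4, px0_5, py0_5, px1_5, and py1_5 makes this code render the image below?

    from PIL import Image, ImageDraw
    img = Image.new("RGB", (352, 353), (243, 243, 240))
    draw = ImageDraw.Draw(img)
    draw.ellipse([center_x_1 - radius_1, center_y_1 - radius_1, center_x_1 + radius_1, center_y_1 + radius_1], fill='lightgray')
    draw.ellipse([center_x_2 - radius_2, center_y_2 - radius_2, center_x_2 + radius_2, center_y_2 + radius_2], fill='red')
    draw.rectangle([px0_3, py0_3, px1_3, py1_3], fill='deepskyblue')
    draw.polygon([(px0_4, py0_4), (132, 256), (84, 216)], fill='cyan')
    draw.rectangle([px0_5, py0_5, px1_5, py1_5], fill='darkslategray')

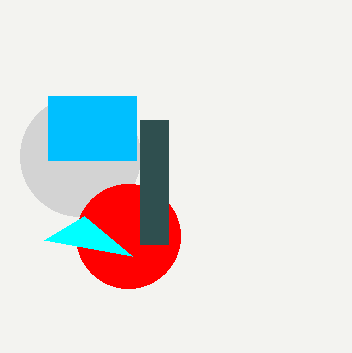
center_x_1 = 80; center_y_1 = 156; radius_1 = 60; center_x_2 = 128; center_y_2 = 236; radius_2 = 52; px0_3 = 48; py0_3 = 96; px1_3 = 136; py1_3 = 160; px0_4 = 44; py0_4 = 240; px0_5 = 140; py0_5 = 120; px1_5 = 168; py1_5 = 244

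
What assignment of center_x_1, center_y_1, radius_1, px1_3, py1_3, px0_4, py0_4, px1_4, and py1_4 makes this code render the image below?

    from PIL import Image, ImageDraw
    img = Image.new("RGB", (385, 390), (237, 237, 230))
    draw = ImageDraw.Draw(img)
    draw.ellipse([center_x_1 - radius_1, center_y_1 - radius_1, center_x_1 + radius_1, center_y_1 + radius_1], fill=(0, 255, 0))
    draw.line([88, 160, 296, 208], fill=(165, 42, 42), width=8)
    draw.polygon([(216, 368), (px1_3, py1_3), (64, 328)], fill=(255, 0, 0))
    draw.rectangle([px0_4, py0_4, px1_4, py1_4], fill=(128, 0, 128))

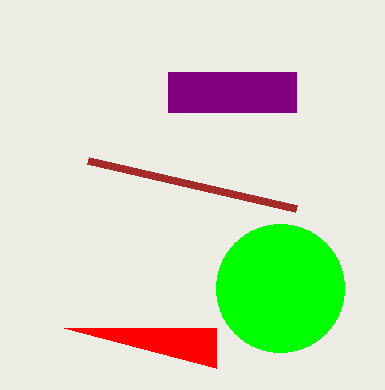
center_x_1 = 280, center_y_1 = 288, radius_1 = 64, px1_3 = 216, py1_3 = 328, px0_4 = 168, py0_4 = 72, px1_4 = 296, py1_4 = 112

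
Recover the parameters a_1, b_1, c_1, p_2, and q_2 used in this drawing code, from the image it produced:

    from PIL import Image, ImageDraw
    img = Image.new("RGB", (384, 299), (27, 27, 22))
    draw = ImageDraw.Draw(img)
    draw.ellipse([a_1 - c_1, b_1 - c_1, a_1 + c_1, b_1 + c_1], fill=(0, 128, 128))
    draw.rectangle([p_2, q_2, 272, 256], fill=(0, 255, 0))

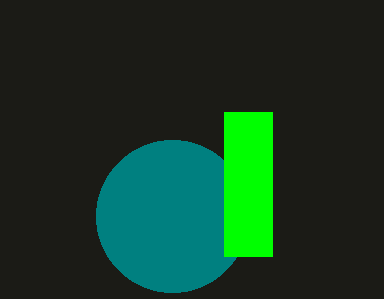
a_1 = 172
b_1 = 216
c_1 = 76
p_2 = 224
q_2 = 112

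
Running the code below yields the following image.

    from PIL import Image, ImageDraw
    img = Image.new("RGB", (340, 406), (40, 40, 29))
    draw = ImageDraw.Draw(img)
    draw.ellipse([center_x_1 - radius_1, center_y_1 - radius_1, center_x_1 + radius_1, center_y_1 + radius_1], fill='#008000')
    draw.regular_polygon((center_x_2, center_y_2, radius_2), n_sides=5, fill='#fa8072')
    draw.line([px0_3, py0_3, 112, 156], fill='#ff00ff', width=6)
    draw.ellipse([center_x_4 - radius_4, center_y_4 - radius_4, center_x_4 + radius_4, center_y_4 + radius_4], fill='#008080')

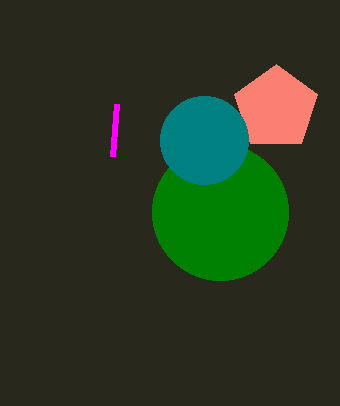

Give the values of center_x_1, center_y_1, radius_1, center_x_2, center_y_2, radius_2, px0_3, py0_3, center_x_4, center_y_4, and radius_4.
center_x_1 = 220, center_y_1 = 212, radius_1 = 68, center_x_2 = 276, center_y_2 = 108, radius_2 = 44, px0_3 = 116, py0_3 = 104, center_x_4 = 204, center_y_4 = 140, radius_4 = 44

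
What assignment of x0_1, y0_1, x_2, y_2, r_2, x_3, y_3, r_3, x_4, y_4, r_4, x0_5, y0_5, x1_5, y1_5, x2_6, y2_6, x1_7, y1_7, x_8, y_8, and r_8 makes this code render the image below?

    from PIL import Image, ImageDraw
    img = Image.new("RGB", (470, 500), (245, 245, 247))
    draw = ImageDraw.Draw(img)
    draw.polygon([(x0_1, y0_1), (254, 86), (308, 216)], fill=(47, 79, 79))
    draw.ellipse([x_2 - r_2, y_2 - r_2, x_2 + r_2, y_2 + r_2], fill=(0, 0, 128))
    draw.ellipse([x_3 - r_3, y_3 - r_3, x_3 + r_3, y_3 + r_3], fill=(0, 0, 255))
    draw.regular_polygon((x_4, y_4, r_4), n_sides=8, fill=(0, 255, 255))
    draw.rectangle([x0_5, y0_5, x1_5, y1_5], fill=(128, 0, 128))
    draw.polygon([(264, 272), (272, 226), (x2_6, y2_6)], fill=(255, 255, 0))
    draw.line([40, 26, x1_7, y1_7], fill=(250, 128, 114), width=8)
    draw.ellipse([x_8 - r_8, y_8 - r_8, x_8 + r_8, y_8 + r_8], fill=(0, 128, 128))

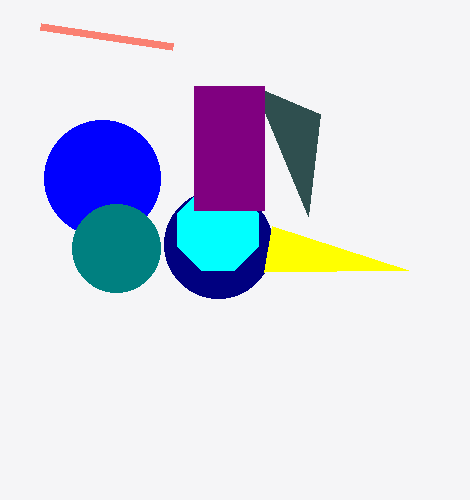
x0_1 = 320, y0_1 = 114, x_2 = 218, y_2 = 244, r_2 = 54, x_3 = 102, y_3 = 178, r_3 = 58, x_4 = 218, y_4 = 230, r_4 = 44, x0_5 = 194, y0_5 = 86, x1_5 = 264, y1_5 = 210, x2_6 = 408, y2_6 = 270, x1_7 = 172, y1_7 = 46, x_8 = 116, y_8 = 248, r_8 = 44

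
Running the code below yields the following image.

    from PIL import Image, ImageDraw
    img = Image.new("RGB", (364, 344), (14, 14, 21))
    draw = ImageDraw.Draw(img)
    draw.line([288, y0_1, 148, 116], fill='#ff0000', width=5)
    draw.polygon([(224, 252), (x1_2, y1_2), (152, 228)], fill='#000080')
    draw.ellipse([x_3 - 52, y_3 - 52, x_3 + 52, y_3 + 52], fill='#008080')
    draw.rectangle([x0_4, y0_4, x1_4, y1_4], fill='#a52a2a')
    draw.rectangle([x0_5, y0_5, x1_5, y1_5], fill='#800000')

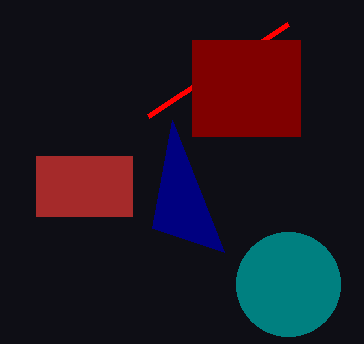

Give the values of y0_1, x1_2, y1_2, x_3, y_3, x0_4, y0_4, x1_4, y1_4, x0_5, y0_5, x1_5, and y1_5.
y0_1 = 24; x1_2 = 172; y1_2 = 120; x_3 = 288; y_3 = 284; x0_4 = 36; y0_4 = 156; x1_4 = 132; y1_4 = 216; x0_5 = 192; y0_5 = 40; x1_5 = 300; y1_5 = 136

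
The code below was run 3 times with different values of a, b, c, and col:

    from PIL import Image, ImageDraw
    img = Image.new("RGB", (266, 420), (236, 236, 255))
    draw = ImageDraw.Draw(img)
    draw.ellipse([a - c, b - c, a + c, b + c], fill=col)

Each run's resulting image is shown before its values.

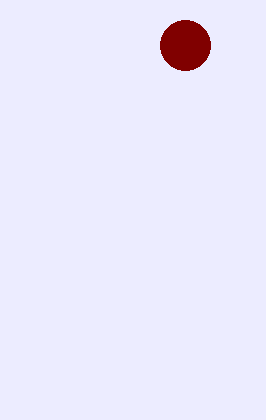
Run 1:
a = 185, b = 45, c = 25, col = 'maroon'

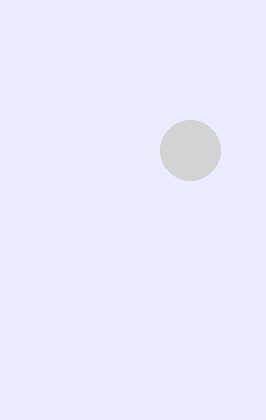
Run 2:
a = 190
b = 150
c = 30
col = 'lightgray'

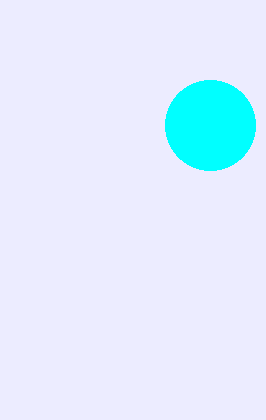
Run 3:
a = 210; b = 125; c = 45; col = 'cyan'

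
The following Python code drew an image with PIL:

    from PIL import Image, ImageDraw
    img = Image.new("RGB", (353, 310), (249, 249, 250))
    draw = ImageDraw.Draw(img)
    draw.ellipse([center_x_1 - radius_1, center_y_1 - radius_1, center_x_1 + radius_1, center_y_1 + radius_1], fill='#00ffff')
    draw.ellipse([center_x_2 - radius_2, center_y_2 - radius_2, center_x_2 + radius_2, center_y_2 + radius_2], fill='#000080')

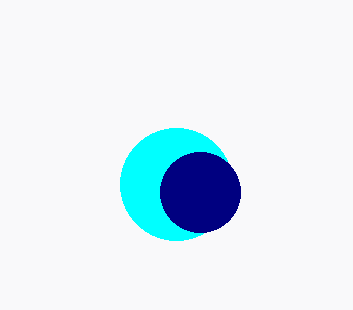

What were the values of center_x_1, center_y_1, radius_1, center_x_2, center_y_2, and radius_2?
center_x_1 = 176; center_y_1 = 184; radius_1 = 56; center_x_2 = 200; center_y_2 = 192; radius_2 = 40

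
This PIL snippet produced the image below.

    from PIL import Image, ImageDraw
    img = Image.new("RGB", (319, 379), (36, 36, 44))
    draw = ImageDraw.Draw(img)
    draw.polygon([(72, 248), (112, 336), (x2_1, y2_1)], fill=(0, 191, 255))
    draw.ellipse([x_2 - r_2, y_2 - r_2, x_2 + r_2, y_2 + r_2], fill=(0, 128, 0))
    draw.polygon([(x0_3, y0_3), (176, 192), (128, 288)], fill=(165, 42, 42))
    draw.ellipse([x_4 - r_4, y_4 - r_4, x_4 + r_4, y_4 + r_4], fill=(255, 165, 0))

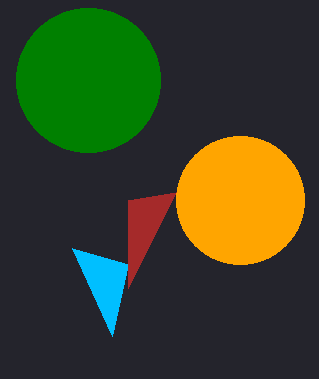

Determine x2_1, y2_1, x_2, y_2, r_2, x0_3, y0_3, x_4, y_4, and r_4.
x2_1 = 128, y2_1 = 264, x_2 = 88, y_2 = 80, r_2 = 72, x0_3 = 128, y0_3 = 200, x_4 = 240, y_4 = 200, r_4 = 64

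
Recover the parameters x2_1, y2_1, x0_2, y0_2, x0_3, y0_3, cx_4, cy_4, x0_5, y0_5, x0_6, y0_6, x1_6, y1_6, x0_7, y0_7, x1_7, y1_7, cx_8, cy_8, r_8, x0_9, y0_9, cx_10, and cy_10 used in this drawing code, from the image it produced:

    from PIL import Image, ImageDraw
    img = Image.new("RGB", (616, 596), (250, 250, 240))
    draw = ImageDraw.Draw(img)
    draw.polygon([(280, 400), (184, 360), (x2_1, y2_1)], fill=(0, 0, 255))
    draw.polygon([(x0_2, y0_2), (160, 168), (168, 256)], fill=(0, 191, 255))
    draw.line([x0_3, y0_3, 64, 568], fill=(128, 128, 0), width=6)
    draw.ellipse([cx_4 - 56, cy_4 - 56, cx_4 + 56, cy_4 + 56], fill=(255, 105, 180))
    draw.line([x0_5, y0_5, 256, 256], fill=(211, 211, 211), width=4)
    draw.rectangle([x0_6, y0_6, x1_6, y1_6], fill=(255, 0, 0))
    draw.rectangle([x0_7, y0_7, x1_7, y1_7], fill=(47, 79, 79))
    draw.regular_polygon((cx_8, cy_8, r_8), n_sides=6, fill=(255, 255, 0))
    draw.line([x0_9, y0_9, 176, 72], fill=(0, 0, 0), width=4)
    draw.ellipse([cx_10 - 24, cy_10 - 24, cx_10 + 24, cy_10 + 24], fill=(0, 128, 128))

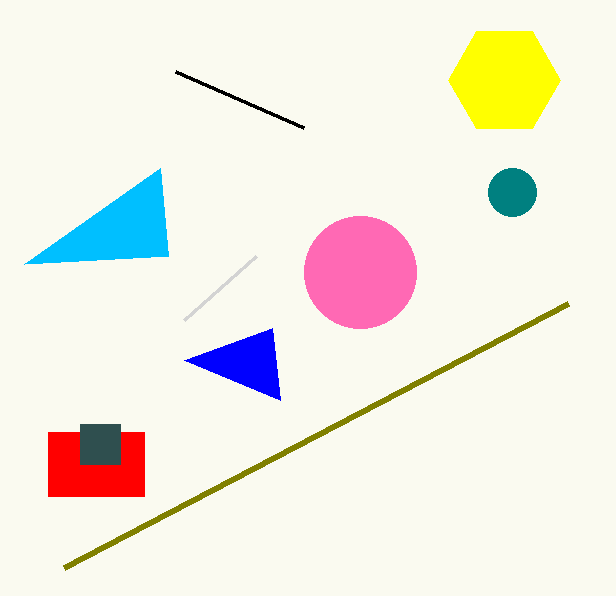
x2_1 = 272; y2_1 = 328; x0_2 = 24; y0_2 = 264; x0_3 = 568; y0_3 = 304; cx_4 = 360; cy_4 = 272; x0_5 = 184; y0_5 = 320; x0_6 = 48; y0_6 = 432; x1_6 = 144; y1_6 = 496; x0_7 = 80; y0_7 = 424; x1_7 = 120; y1_7 = 464; cx_8 = 504; cy_8 = 80; r_8 = 56; x0_9 = 304; y0_9 = 128; cx_10 = 512; cy_10 = 192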